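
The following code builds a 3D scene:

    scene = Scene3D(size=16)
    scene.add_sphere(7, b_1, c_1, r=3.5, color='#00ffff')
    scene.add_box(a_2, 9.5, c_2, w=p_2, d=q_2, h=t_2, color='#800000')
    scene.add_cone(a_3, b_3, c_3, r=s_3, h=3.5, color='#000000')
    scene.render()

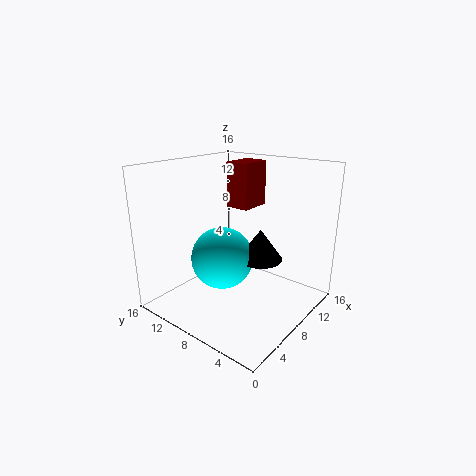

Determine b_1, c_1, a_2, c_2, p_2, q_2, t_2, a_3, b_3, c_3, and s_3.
b_1 = 9.5; c_1 = 5.5; a_2 = 11.5; c_2 = 10; p_2 = 4; q_2 = 3; t_2 = 5.5; a_3 = 9.5; b_3 = 6; c_3 = 5.5; s_3 = 2.5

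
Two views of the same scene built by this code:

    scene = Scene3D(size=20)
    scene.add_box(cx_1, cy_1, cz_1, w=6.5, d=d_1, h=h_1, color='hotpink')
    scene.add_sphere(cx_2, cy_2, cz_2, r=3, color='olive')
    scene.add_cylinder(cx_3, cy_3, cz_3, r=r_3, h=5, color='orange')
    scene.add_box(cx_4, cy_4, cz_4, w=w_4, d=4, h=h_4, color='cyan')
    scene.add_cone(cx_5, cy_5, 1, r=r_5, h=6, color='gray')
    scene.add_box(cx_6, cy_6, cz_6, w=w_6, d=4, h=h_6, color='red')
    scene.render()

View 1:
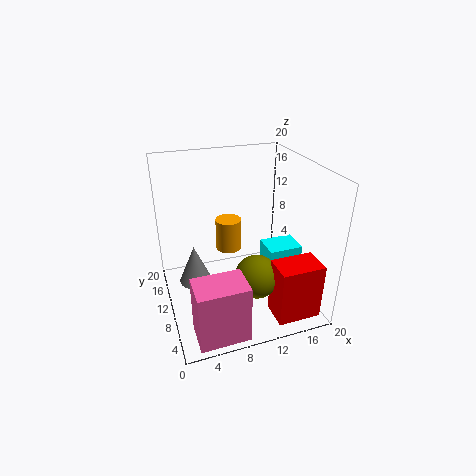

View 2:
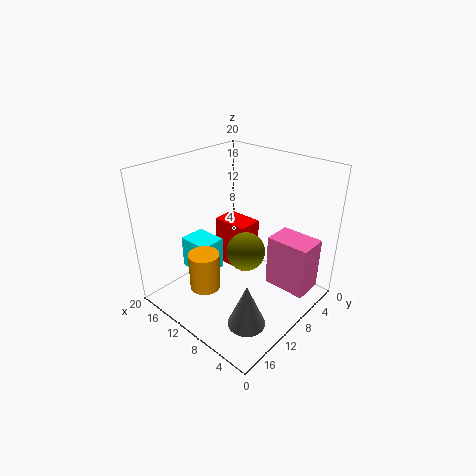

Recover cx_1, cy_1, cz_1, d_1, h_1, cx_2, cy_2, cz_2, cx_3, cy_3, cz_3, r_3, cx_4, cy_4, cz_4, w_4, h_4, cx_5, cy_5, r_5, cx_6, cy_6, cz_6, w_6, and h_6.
cx_1 = 2, cy_1 = 0.5, cz_1 = 0.5, d_1 = 4.5, h_1 = 8, cx_2 = 11.5, cy_2 = 6.5, cz_2 = 5.5, cx_3 = 10.5, cy_3 = 16, cz_3 = 5, r_3 = 2, cx_4 = 14.5, cy_4 = 8.5, cz_4 = 2.5, w_4 = 5, h_4 = 5, cx_5 = 4.5, cy_5 = 14.5, r_5 = 2.5, cx_6 = 13, cy_6 = 1.5, cz_6 = 0.5, w_6 = 6, h_6 = 8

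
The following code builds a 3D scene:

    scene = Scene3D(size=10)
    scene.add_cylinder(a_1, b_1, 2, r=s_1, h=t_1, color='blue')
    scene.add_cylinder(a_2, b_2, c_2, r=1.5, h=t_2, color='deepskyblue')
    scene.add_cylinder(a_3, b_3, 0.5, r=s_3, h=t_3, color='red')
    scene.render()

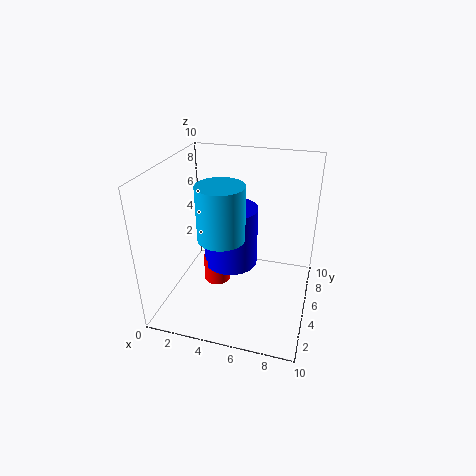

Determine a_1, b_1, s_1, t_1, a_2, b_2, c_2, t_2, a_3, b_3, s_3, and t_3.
a_1 = 4; b_1 = 6.5; s_1 = 2; t_1 = 4.5; a_2 = 4.5; b_2 = 3; c_2 = 6; t_2 = 3.5; a_3 = 3; b_3 = 6; s_3 = 1; t_3 = 2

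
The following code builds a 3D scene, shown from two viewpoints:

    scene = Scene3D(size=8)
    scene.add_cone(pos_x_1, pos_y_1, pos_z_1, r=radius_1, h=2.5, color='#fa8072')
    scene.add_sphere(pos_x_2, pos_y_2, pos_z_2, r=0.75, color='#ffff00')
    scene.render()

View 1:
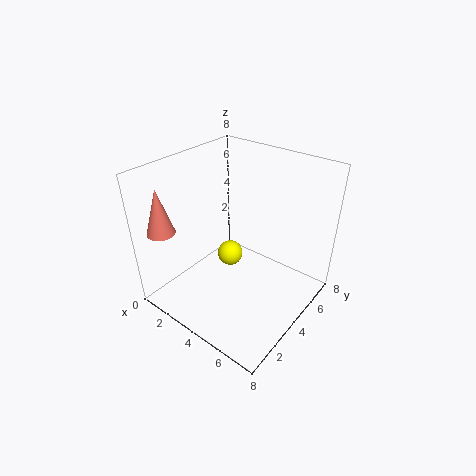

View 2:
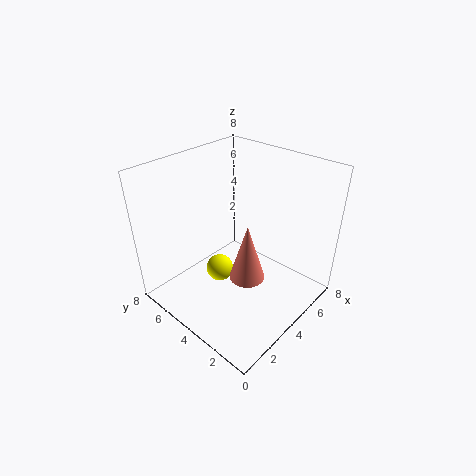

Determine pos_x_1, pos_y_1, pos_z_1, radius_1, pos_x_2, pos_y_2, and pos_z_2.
pos_x_1 = 1.25, pos_y_1 = 1, pos_z_1 = 4.75, radius_1 = 0.75, pos_x_2 = 3, pos_y_2 = 4.5, pos_z_2 = 2.25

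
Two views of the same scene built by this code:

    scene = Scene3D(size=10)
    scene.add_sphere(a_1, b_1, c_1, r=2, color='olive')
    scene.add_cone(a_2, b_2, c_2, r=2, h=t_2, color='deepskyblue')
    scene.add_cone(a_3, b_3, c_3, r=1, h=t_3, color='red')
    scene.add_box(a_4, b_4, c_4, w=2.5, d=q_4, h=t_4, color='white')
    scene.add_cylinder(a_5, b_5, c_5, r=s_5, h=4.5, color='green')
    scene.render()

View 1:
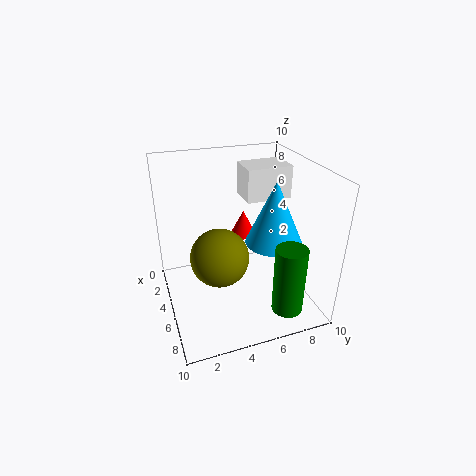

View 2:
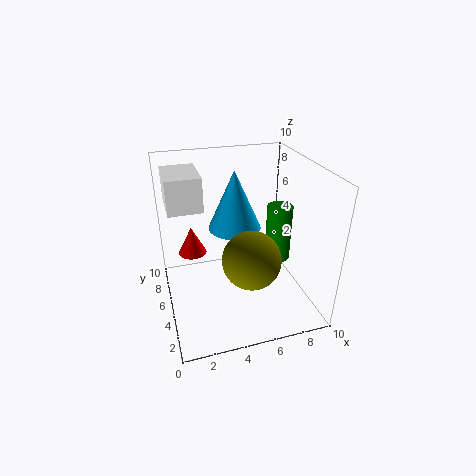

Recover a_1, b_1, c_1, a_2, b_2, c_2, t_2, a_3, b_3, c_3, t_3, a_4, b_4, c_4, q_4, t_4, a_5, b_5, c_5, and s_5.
a_1 = 5.5, b_1 = 3.5, c_1 = 4, a_2 = 5.5, b_2 = 7.5, c_2 = 4.5, t_2 = 4.5, a_3 = 2, b_3 = 6.5, c_3 = 3.5, t_3 = 2, a_4 = 0.5, b_4 = 6.5, c_4 = 6.5, q_4 = 3.5, t_4 = 2.5, a_5 = 9, b_5 = 7, c_5 = 1.5, s_5 = 1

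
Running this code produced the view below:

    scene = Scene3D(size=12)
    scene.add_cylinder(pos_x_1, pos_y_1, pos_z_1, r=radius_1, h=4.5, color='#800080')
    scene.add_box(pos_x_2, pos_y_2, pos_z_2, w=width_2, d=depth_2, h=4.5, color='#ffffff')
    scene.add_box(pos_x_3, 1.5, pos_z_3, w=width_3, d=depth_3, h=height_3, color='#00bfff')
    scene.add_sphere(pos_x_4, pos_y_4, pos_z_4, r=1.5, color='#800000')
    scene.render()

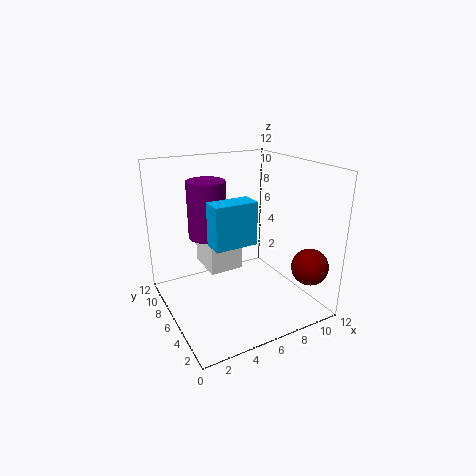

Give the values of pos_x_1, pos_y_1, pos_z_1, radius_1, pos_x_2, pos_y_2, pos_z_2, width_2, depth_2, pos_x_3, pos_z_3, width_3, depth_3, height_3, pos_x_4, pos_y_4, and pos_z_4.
pos_x_1 = 3.5
pos_y_1 = 6.5
pos_z_1 = 6.5
radius_1 = 1.5
pos_x_2 = 4
pos_y_2 = 7
pos_z_2 = 2.5
width_2 = 3
depth_2 = 3.5
pos_x_3 = 2
pos_z_3 = 7.5
width_3 = 3
depth_3 = 1.5
height_3 = 3
pos_x_4 = 10.5
pos_y_4 = 2
pos_z_4 = 4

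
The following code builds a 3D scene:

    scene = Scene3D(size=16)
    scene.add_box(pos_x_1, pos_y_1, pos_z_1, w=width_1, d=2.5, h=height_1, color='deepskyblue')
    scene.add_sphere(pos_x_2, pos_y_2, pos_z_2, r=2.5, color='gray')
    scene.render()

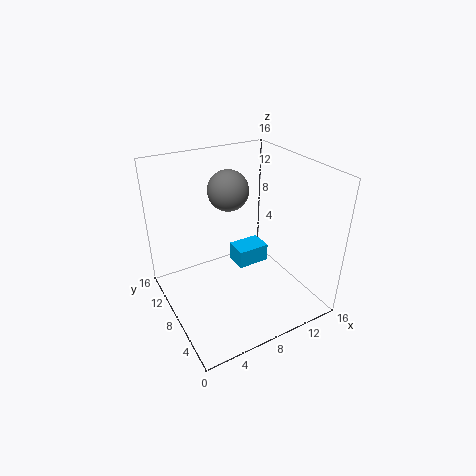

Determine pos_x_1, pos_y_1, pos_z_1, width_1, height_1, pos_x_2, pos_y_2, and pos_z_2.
pos_x_1 = 7.5
pos_y_1 = 6.5
pos_z_1 = 5
width_1 = 3.5
height_1 = 2
pos_x_2 = 9.5
pos_y_2 = 13
pos_z_2 = 11.5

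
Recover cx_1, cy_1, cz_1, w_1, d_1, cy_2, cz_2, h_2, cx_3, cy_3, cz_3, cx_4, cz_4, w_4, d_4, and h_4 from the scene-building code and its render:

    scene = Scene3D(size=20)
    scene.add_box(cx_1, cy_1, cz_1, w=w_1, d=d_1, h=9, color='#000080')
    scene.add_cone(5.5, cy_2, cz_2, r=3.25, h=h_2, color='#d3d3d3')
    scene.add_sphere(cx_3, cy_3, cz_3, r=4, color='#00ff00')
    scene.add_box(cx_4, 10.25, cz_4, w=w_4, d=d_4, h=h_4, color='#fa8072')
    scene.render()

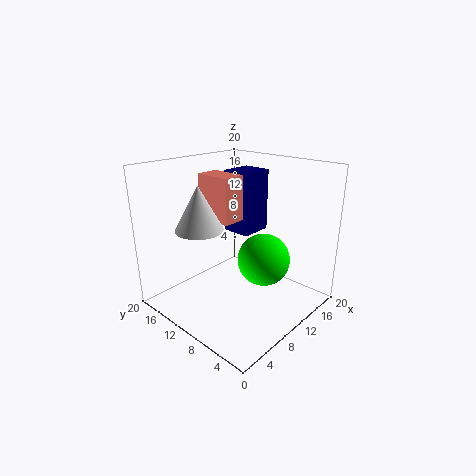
cx_1 = 12
cy_1 = 10.25
cz_1 = 9.5
w_1 = 4.75
d_1 = 4.25
cy_2 = 12.75
cz_2 = 11.75
h_2 = 6
cx_3 = 15
cy_3 = 9.25
cz_3 = 5
cx_4 = 8
cz_4 = 12.25
w_4 = 3.25
d_4 = 5.25
h_4 = 6.25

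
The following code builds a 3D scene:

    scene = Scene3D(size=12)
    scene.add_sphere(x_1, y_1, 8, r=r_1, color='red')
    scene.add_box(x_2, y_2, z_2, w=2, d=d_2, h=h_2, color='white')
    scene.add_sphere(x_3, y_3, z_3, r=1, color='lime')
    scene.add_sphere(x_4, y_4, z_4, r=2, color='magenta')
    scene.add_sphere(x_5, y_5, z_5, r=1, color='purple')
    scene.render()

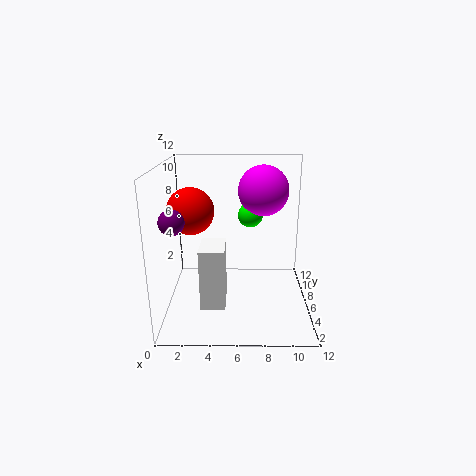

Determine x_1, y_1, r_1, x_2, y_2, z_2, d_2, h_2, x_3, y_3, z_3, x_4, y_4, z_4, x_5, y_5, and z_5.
x_1 = 2
y_1 = 7
r_1 = 2
x_2 = 3
y_2 = 3
z_2 = 1
d_2 = 3
h_2 = 5
x_3 = 7
y_3 = 6
z_3 = 8
x_4 = 8
y_4 = 6
z_4 = 10
x_5 = 1
y_5 = 4
z_5 = 8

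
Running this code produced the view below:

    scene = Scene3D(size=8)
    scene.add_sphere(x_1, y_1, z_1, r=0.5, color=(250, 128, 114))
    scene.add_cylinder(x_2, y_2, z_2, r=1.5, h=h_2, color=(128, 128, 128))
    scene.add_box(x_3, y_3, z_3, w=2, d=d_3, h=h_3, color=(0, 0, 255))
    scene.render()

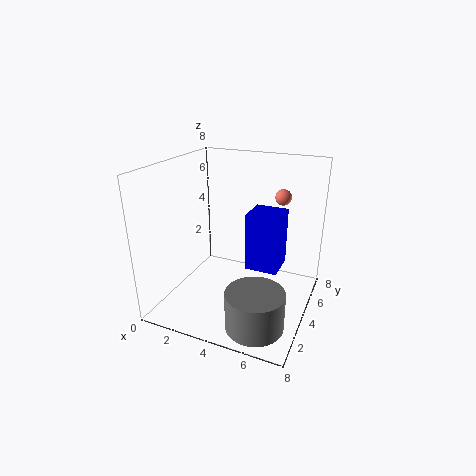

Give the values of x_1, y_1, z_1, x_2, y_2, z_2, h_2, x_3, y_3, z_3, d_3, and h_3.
x_1 = 5.5
y_1 = 7.5
z_1 = 5.5
x_2 = 6
y_2 = 1.5
z_2 = 0.5
h_2 = 2
x_3 = 4
y_3 = 5
z_3 = 1.5
d_3 = 2
h_3 = 3.5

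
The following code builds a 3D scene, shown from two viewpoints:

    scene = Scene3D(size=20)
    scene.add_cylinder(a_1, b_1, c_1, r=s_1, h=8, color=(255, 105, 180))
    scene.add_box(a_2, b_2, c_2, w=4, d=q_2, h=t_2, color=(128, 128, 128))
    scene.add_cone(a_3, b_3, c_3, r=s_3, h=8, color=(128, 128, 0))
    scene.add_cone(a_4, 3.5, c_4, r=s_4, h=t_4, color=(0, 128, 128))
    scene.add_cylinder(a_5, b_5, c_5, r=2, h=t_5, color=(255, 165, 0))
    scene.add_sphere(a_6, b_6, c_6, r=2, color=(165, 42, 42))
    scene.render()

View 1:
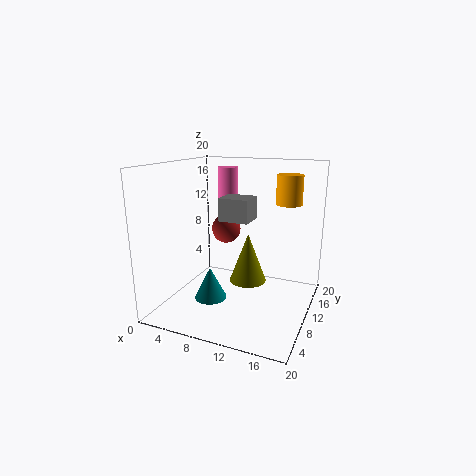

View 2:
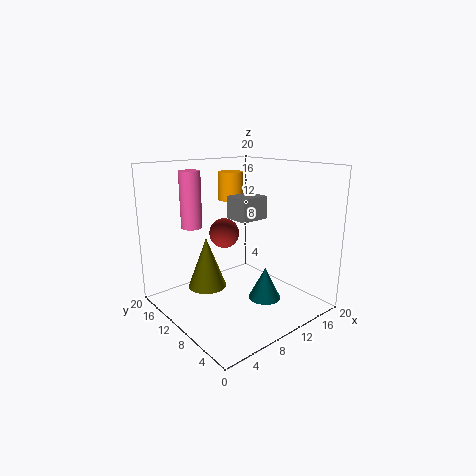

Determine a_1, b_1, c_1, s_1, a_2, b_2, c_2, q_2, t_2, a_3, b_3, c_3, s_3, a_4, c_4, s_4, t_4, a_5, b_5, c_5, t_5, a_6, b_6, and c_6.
a_1 = 6, b_1 = 15.5, c_1 = 11, s_1 = 1.5, a_2 = 8.5, b_2 = 7, c_2 = 13, q_2 = 3.5, t_2 = 3, a_3 = 9, b_3 = 16.5, c_3 = 0.5, s_3 = 3, a_4 = 9, c_4 = 4, s_4 = 2, t_4 = 4, a_5 = 15, b_5 = 18, c_5 = 13.5, t_5 = 4.5, a_6 = 8, b_6 = 10.5, c_6 = 11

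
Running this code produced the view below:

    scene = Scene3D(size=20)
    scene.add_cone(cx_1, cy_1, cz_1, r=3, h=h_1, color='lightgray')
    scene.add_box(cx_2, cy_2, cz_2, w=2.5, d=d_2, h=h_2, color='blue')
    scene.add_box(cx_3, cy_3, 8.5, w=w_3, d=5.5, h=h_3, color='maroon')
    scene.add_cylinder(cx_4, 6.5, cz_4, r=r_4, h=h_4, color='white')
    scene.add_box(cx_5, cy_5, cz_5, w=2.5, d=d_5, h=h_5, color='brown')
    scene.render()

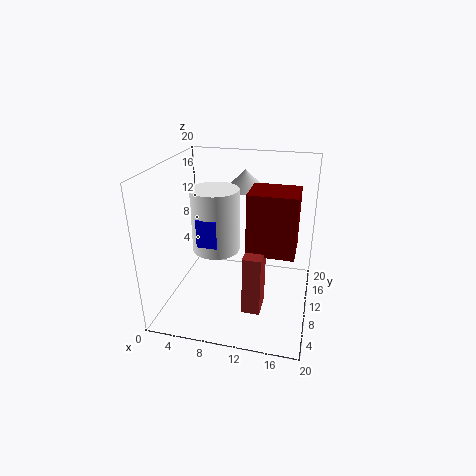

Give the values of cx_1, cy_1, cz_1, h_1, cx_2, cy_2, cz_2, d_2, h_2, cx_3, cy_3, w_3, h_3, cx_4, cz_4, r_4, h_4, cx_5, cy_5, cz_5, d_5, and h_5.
cx_1 = 9.5
cy_1 = 16.5
cz_1 = 15
h_1 = 3
cx_2 = 6.5
cy_2 = 3.5
cz_2 = 11.5
d_2 = 4
h_2 = 3.5
cx_3 = 11.5
cy_3 = 8
w_3 = 6.5
h_3 = 8.5
cx_4 = 8
cz_4 = 10
r_4 = 3
h_4 = 8
cx_5 = 11.5
cy_5 = 6
cz_5 = 0.5
d_5 = 4
h_5 = 8.5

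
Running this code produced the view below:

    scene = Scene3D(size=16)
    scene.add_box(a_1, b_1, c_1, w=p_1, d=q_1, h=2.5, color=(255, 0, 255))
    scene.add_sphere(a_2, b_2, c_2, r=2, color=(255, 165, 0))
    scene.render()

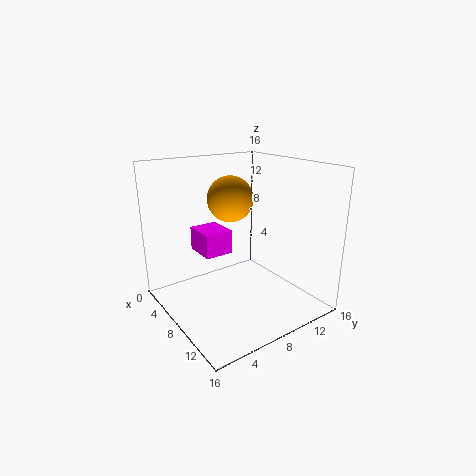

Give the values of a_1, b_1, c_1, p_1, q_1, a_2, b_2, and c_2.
a_1 = 5.5
b_1 = 3.5
c_1 = 7
p_1 = 3.5
q_1 = 3
a_2 = 12.5
b_2 = 4
c_2 = 14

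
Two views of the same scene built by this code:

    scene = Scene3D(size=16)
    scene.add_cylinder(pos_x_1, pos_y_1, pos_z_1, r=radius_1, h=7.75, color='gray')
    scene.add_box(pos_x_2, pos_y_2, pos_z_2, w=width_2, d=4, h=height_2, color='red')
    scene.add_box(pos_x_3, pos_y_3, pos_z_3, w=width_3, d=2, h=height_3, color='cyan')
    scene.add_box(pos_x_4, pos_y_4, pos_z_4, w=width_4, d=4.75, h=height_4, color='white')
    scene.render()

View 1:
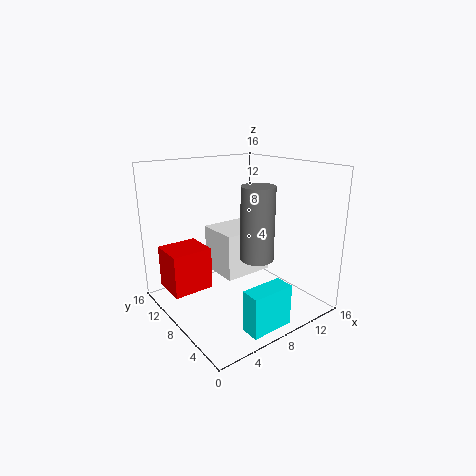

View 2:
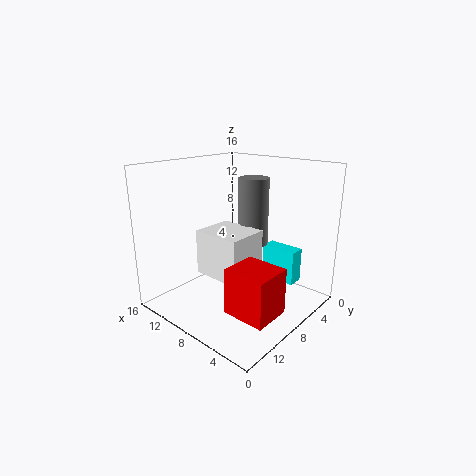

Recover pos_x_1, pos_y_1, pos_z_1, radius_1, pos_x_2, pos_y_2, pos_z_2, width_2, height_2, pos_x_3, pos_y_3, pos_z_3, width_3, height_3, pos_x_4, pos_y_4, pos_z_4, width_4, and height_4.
pos_x_1 = 8.25; pos_y_1 = 5; pos_z_1 = 6.5; radius_1 = 1.75; pos_x_2 = 0.75; pos_y_2 = 9.25; pos_z_2 = 2.25; width_2 = 4.5; height_2 = 4.75; pos_x_3 = 4.25; pos_y_3 = 0.25; pos_z_3 = 1; width_3 = 4.5; height_3 = 4.25; pos_x_4 = 5.75; pos_y_4 = 6.5; pos_z_4 = 4; width_4 = 5.5; height_4 = 5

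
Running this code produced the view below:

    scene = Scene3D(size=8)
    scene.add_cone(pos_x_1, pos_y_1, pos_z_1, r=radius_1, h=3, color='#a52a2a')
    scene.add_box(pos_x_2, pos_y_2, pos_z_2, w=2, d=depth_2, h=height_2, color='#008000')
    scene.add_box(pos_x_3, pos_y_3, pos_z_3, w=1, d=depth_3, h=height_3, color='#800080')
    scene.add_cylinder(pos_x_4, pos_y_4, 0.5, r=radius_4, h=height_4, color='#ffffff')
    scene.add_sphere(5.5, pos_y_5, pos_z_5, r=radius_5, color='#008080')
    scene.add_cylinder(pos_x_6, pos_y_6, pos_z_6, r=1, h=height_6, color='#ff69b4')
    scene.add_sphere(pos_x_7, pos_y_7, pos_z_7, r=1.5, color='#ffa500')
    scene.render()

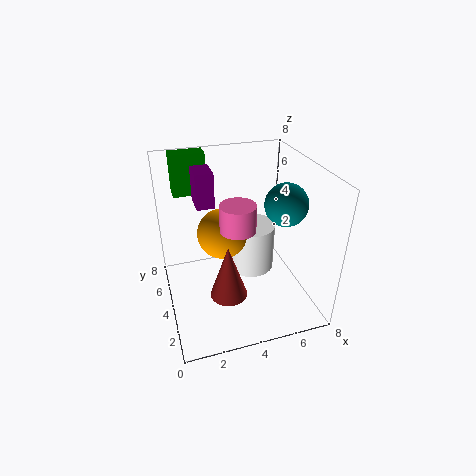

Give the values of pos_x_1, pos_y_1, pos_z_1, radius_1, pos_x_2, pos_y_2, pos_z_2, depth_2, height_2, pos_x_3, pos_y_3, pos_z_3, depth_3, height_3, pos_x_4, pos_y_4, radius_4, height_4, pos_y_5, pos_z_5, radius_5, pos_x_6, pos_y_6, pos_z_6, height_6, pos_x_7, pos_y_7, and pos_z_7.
pos_x_1 = 3
pos_y_1 = 2.5
pos_z_1 = 1.5
radius_1 = 1
pos_x_2 = 1
pos_y_2 = 7
pos_z_2 = 5.5
depth_2 = 1
height_2 = 2.5
pos_x_3 = 2
pos_y_3 = 5
pos_z_3 = 5.5
depth_3 = 1.5
height_3 = 2
pos_x_4 = 5.5
pos_y_4 = 6
radius_4 = 1.5
height_4 = 3
pos_y_5 = 1.5
pos_z_5 = 7
radius_5 = 1
pos_x_6 = 4
pos_y_6 = 4
pos_z_6 = 4.5
height_6 = 1.5
pos_x_7 = 3.5
pos_y_7 = 5.5
pos_z_7 = 3.5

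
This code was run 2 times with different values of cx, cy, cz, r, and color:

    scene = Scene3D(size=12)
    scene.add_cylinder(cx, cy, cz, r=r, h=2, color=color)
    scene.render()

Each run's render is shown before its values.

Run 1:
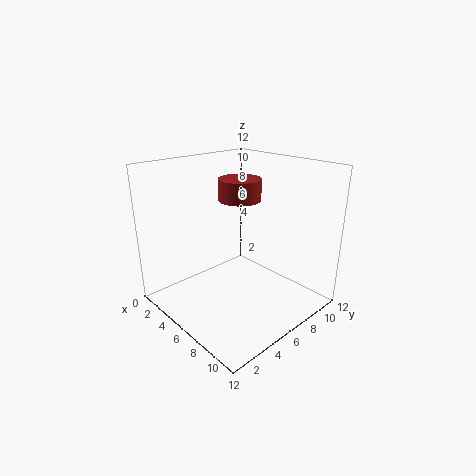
cx = 3, cy = 9, cz = 8, r = 2, color = 'brown'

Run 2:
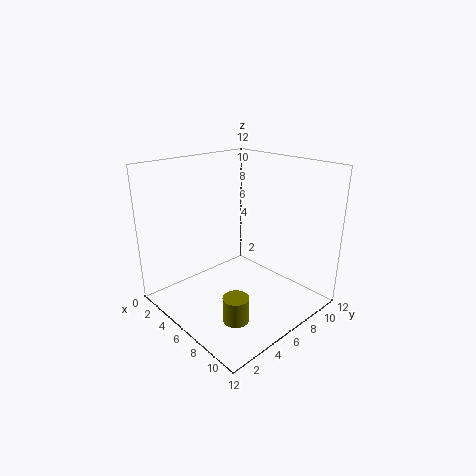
cx = 9, cy = 3, cz = 1, r = 1, color = 'olive'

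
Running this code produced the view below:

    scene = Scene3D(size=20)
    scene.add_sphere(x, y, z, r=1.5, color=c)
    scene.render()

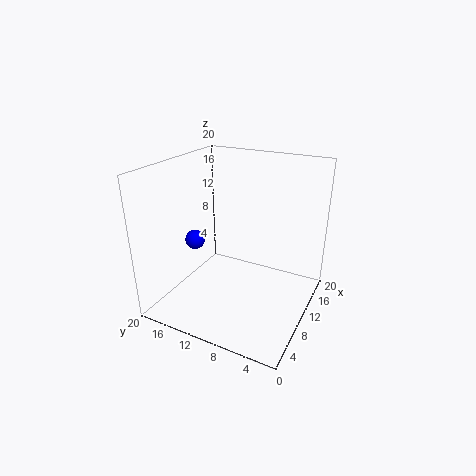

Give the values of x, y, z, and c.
x = 11, y = 18, z = 7.5, c = 'blue'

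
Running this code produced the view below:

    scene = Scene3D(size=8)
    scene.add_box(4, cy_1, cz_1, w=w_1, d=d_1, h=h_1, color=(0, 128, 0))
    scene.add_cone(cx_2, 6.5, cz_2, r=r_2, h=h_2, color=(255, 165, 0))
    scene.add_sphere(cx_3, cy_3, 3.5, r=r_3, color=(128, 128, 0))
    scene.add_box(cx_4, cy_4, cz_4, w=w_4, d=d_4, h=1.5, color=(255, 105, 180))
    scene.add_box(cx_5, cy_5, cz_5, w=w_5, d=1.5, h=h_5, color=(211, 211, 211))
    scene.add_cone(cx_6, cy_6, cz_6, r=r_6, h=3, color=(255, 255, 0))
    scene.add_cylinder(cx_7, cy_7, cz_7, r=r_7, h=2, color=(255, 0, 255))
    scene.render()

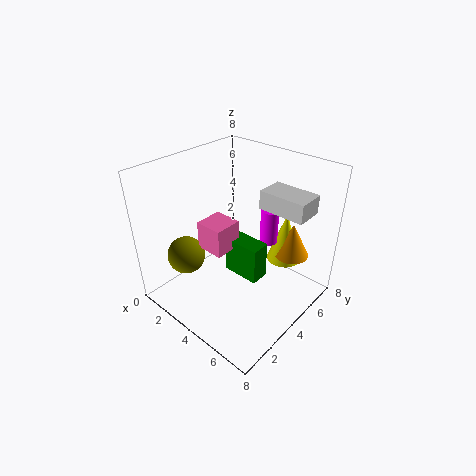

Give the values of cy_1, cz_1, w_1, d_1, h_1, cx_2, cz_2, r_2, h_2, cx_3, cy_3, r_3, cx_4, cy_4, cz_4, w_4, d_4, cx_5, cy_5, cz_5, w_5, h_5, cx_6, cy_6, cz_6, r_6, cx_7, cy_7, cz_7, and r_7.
cy_1 = 3; cz_1 = 2.5; w_1 = 2; d_1 = 1; h_1 = 2; cx_2 = 6; cz_2 = 2.5; r_2 = 1; h_2 = 2; cx_3 = 2.5; cy_3 = 1.5; r_3 = 1; cx_4 = 3; cy_4 = 2; cz_4 = 4; w_4 = 1.5; d_4 = 1.5; cx_5 = 5; cy_5 = 4.5; cz_5 = 6; w_5 = 2.5; h_5 = 1; cx_6 = 5.5; cy_6 = 6.5; cz_6 = 2; r_6 = 1; cx_7 = 5; cy_7 = 5.5; cz_7 = 3.5; r_7 = 0.5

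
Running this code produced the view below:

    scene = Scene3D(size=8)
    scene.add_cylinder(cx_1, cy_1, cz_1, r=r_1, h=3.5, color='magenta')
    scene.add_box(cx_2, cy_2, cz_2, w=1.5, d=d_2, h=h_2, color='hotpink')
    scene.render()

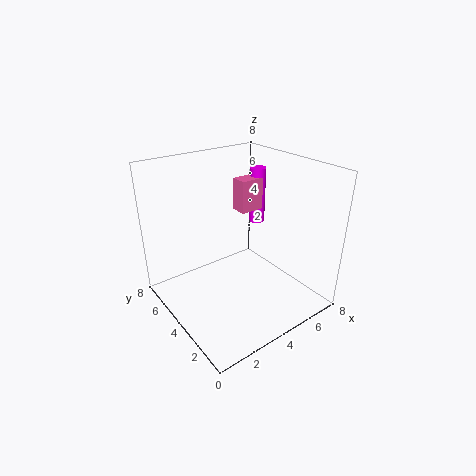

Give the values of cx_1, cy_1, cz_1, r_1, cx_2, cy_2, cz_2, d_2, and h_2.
cx_1 = 7; cy_1 = 6; cz_1 = 3.5; r_1 = 0.5; cx_2 = 5.5; cy_2 = 5.5; cz_2 = 4.5; d_2 = 1; h_2 = 2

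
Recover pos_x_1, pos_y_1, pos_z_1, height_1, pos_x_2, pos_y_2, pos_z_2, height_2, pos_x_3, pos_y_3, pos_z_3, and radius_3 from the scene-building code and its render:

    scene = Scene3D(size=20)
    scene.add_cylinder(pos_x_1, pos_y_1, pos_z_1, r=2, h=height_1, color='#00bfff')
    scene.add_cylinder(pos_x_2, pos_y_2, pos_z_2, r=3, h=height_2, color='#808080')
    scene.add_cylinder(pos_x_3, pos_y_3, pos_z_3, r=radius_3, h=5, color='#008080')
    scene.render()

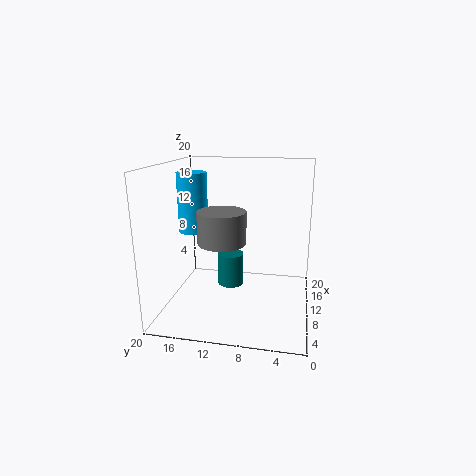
pos_x_1 = 9
pos_y_1 = 16
pos_z_1 = 11
height_1 = 8
pos_x_2 = 5
pos_y_2 = 11
pos_z_2 = 11
height_2 = 4
pos_x_3 = 14
pos_y_3 = 12
pos_z_3 = 1
radius_3 = 2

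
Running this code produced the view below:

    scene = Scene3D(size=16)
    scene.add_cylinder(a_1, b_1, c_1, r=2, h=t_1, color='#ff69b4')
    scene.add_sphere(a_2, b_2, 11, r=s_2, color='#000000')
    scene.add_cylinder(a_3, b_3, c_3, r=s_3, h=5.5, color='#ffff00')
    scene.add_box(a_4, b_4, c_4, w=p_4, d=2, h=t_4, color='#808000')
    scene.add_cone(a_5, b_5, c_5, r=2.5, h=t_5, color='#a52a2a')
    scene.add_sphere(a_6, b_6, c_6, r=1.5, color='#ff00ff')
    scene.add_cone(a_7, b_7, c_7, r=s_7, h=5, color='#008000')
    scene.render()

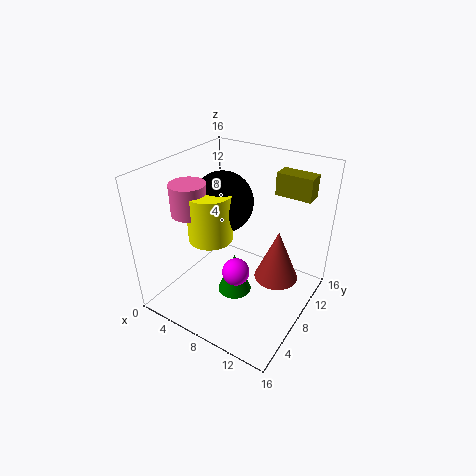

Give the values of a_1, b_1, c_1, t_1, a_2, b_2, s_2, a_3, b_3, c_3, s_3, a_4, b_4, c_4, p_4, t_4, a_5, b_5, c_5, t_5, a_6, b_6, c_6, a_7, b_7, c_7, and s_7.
a_1 = 3; b_1 = 6; c_1 = 10.5; t_1 = 3.5; a_2 = 5; b_2 = 9.5; s_2 = 3.5; a_3 = 5; b_3 = 7; c_3 = 7.5; s_3 = 2.5; a_4 = 10.5; b_4 = 11.5; c_4 = 12.5; p_4 = 4; t_4 = 2.5; a_5 = 12; b_5 = 10; c_5 = 3; t_5 = 6; a_6 = 9; b_6 = 6; c_6 = 5; a_7 = 7.5; b_7 = 8; c_7 = 0.5; s_7 = 2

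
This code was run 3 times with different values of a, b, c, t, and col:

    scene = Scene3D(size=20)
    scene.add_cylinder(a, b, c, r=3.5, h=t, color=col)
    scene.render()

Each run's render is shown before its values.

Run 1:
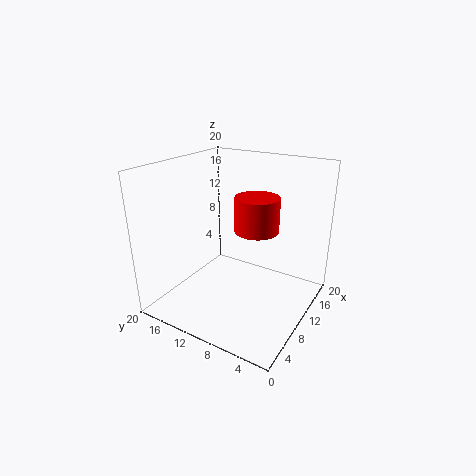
a = 16.5, b = 10.5, c = 8.5, t = 5.5, col = 'red'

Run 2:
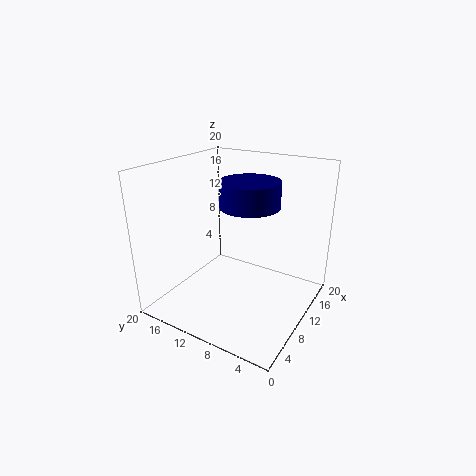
a = 6, b = 6, c = 16.5, t = 3, col = 'navy'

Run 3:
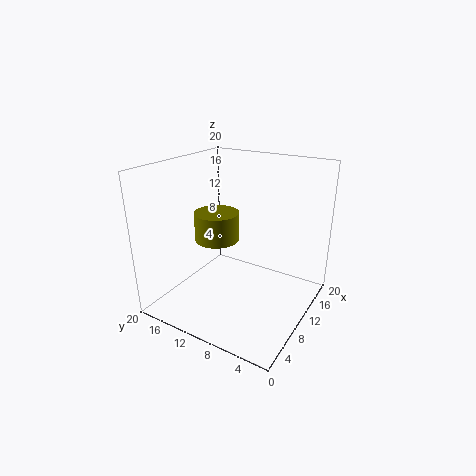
a = 13.5, b = 16, c = 7, t = 4.5, col = 'olive'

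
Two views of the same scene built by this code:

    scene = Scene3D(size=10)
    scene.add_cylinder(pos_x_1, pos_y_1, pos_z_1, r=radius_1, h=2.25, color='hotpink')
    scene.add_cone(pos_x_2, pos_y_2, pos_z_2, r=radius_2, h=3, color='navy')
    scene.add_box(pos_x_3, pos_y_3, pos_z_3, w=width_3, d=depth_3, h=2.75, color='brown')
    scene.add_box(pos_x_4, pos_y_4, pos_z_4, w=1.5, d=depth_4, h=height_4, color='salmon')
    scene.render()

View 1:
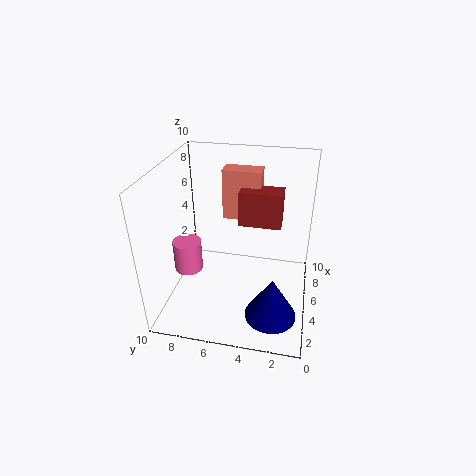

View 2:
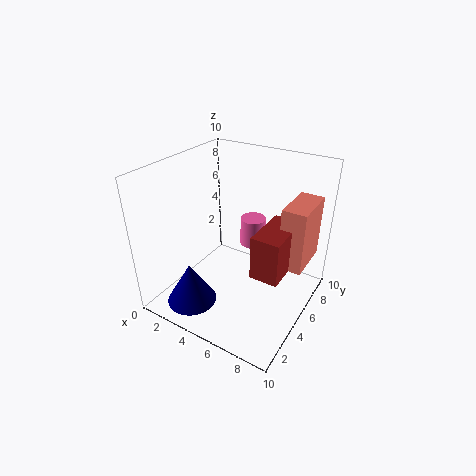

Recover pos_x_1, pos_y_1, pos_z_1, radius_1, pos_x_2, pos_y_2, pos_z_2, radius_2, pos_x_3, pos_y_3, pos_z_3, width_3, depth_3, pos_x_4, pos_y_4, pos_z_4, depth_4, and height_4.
pos_x_1 = 4.25; pos_y_1 = 8.5; pos_z_1 = 2.5; radius_1 = 1; pos_x_2 = 2.75; pos_y_2 = 2.25; pos_z_2 = 0.5; radius_2 = 1.75; pos_x_3 = 7.5; pos_y_3 = 2.25; pos_z_3 = 4.5; width_3 = 1.75; depth_3 = 3.25; pos_x_4 = 8.5; pos_y_4 = 4; pos_z_4 = 4.5; depth_4 = 3; height_4 = 4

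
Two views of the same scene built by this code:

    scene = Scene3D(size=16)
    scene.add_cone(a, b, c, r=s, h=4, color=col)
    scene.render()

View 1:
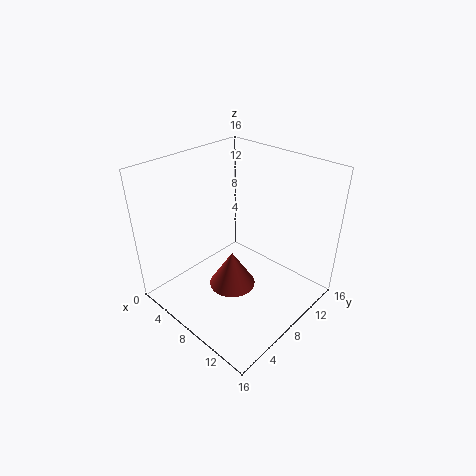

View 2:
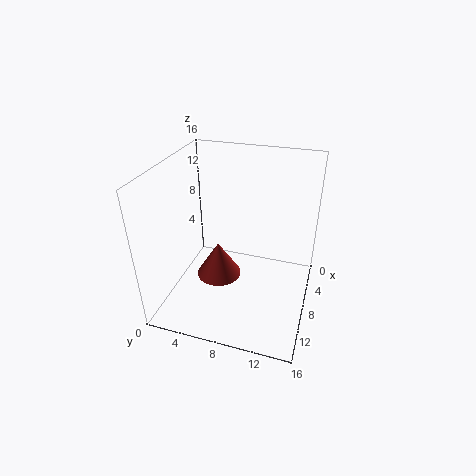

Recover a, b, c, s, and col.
a = 9
b = 6
c = 3.5
s = 2.5
col = 'brown'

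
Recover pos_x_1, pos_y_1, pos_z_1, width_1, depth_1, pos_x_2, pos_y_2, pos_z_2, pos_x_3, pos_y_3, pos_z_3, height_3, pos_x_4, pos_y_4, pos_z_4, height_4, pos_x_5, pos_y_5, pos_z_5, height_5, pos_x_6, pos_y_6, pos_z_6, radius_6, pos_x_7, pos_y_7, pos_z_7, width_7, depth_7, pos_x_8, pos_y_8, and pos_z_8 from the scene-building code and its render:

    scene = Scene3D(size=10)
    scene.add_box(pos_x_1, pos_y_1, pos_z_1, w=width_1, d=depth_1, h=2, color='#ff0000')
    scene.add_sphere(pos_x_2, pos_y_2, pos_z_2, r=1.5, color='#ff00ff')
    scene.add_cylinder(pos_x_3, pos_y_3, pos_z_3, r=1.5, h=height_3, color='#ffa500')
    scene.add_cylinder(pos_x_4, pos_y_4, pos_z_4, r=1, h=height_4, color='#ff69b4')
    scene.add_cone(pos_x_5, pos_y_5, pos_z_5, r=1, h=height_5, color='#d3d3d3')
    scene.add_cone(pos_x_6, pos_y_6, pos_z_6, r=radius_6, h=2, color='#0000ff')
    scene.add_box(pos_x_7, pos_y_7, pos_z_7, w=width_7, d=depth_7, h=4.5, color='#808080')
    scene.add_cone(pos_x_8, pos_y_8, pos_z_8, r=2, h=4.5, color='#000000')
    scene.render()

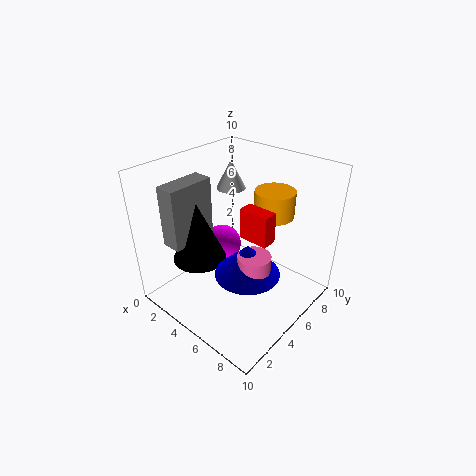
pos_x_1 = 6
pos_y_1 = 4
pos_z_1 = 6
width_1 = 2
depth_1 = 1
pos_x_2 = 2
pos_y_2 = 6.5
pos_z_2 = 2.5
pos_x_3 = 5.5
pos_y_3 = 8.5
pos_z_3 = 5.5
height_3 = 2
pos_x_4 = 8
pos_y_4 = 3
pos_z_4 = 4
height_4 = 2
pos_x_5 = 3.5
pos_y_5 = 6
pos_z_5 = 8
height_5 = 2
pos_x_6 = 7.5
pos_y_6 = 3
pos_z_6 = 4.5
radius_6 = 2
pos_x_7 = 0.5
pos_y_7 = 2
pos_z_7 = 4
width_7 = 1.5
depth_7 = 3.5
pos_x_8 = 2
pos_y_8 = 4
pos_z_8 = 2.5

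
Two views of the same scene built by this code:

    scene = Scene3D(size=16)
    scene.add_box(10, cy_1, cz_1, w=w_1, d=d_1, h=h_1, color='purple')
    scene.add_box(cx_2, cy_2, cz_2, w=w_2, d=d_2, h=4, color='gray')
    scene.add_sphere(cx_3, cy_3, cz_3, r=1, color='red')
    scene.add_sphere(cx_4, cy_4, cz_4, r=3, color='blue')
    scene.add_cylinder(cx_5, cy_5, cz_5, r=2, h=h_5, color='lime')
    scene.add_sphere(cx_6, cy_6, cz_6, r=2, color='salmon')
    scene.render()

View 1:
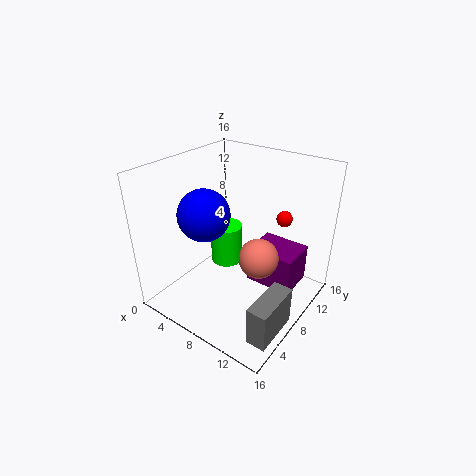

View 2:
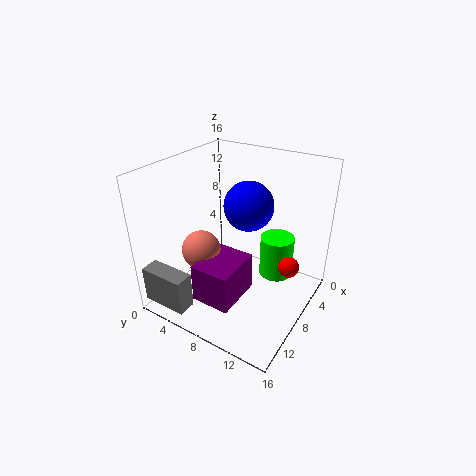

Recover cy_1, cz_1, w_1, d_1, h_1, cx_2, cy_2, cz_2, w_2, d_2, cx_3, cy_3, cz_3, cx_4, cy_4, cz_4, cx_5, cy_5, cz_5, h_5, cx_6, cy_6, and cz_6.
cy_1 = 7; cz_1 = 4; w_1 = 5; d_1 = 4; h_1 = 4; cx_2 = 14; cy_2 = 1; cz_2 = 2; w_2 = 2; d_2 = 5; cx_3 = 10; cy_3 = 15; cz_3 = 8; cx_4 = 4; cy_4 = 7; cz_4 = 10; cx_5 = 4; cy_5 = 11; cz_5 = 2; h_5 = 5; cx_6 = 12; cy_6 = 6; cz_6 = 8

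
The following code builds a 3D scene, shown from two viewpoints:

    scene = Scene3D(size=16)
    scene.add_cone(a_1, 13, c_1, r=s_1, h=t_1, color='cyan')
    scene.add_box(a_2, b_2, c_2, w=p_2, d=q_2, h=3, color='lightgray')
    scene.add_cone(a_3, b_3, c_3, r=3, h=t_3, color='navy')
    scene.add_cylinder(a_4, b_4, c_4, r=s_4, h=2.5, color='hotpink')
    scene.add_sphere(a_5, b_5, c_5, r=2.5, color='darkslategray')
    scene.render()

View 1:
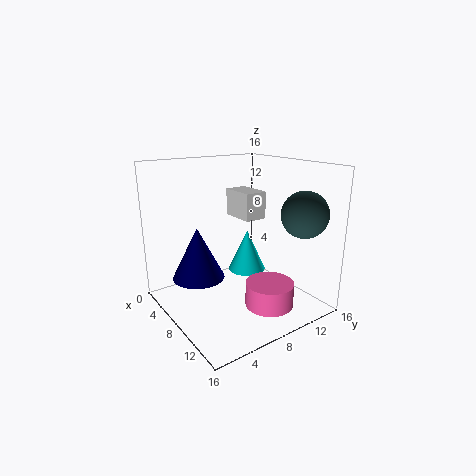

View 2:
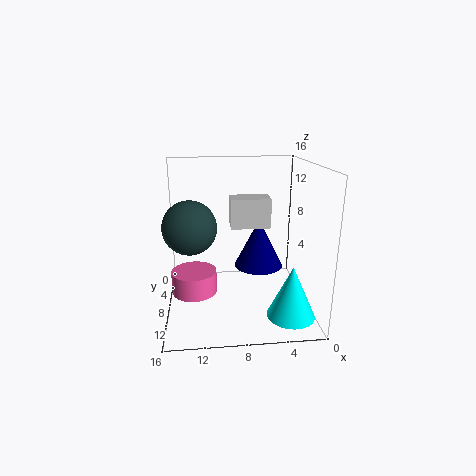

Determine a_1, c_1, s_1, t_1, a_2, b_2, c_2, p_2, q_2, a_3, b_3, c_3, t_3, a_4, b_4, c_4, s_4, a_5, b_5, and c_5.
a_1 = 3
c_1 = 1
s_1 = 2.5
t_1 = 5.5
a_2 = 5
b_2 = 8.5
c_2 = 10
p_2 = 4
q_2 = 2.5
a_3 = 5
b_3 = 4.5
c_3 = 3
t_3 = 6
a_4 = 13
b_4 = 8.5
c_4 = 2
s_4 = 2.5
a_5 = 13
b_5 = 13
c_5 = 11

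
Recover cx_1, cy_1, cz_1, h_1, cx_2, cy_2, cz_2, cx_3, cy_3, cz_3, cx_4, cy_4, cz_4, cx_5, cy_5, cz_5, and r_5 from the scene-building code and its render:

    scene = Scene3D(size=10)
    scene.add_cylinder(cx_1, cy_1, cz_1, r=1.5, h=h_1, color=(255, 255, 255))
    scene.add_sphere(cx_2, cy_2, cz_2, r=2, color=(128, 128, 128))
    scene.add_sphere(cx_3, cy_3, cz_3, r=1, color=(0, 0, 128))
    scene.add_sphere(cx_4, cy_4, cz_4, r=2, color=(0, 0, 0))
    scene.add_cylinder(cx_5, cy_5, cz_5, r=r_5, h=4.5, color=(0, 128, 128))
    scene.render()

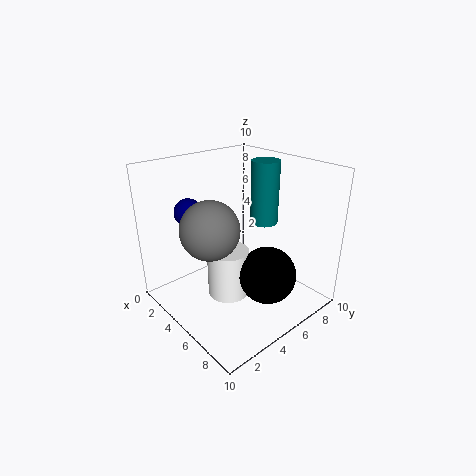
cx_1 = 4.5; cy_1 = 4.5; cz_1 = 0.5; h_1 = 3.5; cx_2 = 4.5; cy_2 = 3; cz_2 = 6; cx_3 = 2; cy_3 = 3; cz_3 = 6.5; cx_4 = 7; cy_4 = 6; cz_4 = 2.5; cx_5 = 5; cy_5 = 7.5; cz_5 = 5.5; r_5 = 1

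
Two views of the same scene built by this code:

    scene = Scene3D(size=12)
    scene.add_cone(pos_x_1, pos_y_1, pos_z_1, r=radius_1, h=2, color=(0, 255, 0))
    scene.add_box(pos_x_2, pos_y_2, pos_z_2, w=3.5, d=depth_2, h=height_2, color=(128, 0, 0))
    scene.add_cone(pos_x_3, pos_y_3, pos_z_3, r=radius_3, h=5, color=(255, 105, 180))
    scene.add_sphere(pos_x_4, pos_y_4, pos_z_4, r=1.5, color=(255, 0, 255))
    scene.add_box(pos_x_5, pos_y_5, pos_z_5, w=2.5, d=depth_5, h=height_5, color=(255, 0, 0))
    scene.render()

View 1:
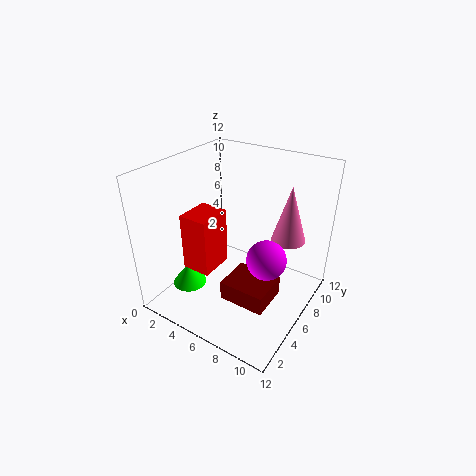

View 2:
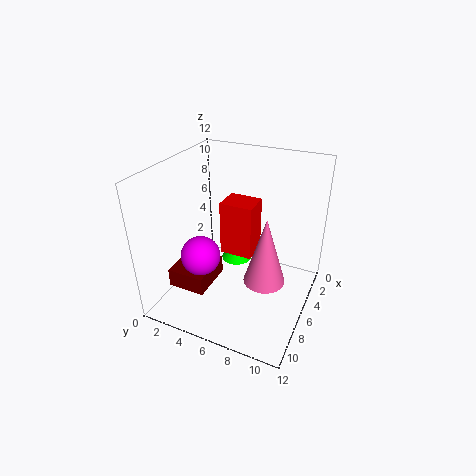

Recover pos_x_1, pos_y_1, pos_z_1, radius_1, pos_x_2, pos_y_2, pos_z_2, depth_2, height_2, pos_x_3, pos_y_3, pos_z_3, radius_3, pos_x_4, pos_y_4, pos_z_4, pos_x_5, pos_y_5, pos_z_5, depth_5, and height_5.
pos_x_1 = 2; pos_y_1 = 4; pos_z_1 = 1; radius_1 = 1.5; pos_x_2 = 7; pos_y_2 = 2; pos_z_2 = 3; depth_2 = 3; height_2 = 1.5; pos_x_3 = 9; pos_y_3 = 9.5; pos_z_3 = 5; radius_3 = 1.5; pos_x_4 = 9.5; pos_y_4 = 4.5; pos_z_4 = 6; pos_x_5 = 2; pos_y_5 = 3.5; pos_z_5 = 3; depth_5 = 3; height_5 = 5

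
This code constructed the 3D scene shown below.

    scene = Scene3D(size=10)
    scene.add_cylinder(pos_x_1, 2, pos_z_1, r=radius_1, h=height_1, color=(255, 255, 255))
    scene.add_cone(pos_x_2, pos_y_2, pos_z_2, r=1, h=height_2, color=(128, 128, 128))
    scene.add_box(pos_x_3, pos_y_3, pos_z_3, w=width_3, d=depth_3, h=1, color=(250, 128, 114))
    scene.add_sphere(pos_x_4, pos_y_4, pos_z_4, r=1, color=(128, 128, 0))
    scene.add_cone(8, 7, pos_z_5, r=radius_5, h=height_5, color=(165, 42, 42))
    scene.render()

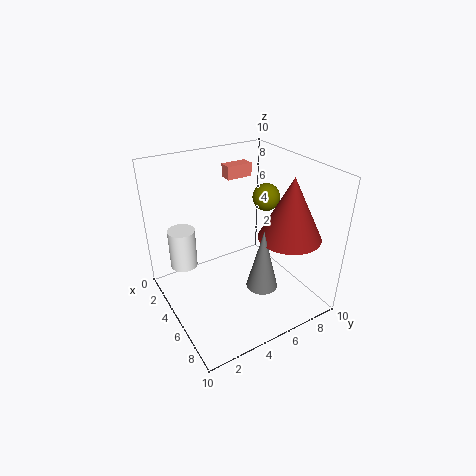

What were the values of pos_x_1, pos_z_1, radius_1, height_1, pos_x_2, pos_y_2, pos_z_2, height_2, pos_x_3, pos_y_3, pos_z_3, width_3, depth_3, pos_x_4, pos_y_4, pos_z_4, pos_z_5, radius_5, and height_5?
pos_x_1 = 2; pos_z_1 = 2; radius_1 = 1; height_1 = 3; pos_x_2 = 8; pos_y_2 = 5; pos_z_2 = 3; height_2 = 4; pos_x_3 = 1; pos_y_3 = 6; pos_z_3 = 8; width_3 = 1; depth_3 = 2; pos_x_4 = 4; pos_y_4 = 8; pos_z_4 = 7; pos_z_5 = 6; radius_5 = 2; height_5 = 4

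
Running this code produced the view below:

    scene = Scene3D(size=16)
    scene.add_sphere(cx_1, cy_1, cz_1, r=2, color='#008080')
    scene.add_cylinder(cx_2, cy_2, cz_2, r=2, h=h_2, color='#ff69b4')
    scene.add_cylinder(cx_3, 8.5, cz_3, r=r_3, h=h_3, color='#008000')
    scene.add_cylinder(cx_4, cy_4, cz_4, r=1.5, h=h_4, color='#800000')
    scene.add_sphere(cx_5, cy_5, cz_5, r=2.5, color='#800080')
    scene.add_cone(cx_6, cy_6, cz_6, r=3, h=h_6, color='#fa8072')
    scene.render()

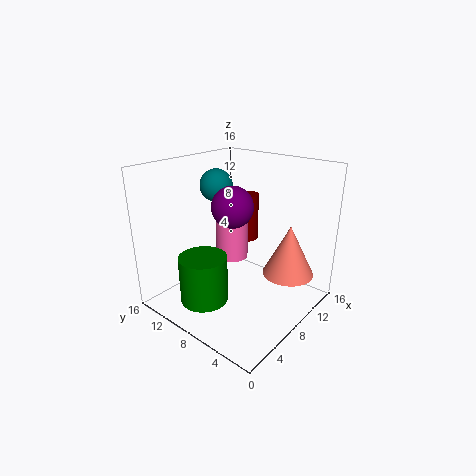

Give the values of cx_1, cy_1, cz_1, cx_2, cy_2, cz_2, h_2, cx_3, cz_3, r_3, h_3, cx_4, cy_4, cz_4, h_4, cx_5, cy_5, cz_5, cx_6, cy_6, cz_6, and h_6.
cx_1 = 10.5, cy_1 = 13.5, cz_1 = 12.5, cx_2 = 11, cy_2 = 11.5, cz_2 = 3.5, h_2 = 5.5, cx_3 = 3, cz_3 = 2.5, r_3 = 2.5, h_3 = 5, cx_4 = 14, cy_4 = 11.5, cz_4 = 5, h_4 = 6, cx_5 = 10, cy_5 = 10.5, cz_5 = 10.5, cx_6 = 12.5, cy_6 = 4, cz_6 = 3, h_6 = 6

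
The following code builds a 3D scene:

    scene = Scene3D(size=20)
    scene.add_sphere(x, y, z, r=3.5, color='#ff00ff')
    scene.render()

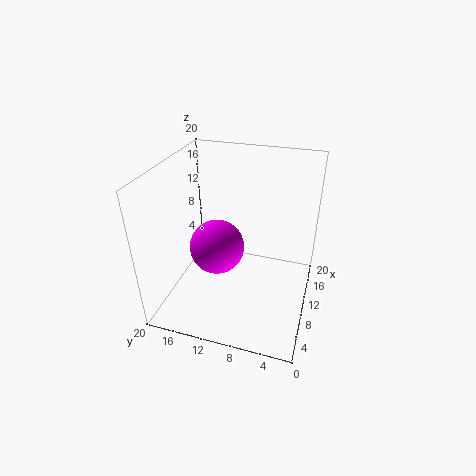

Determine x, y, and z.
x = 6.5; y = 11.75; z = 10.5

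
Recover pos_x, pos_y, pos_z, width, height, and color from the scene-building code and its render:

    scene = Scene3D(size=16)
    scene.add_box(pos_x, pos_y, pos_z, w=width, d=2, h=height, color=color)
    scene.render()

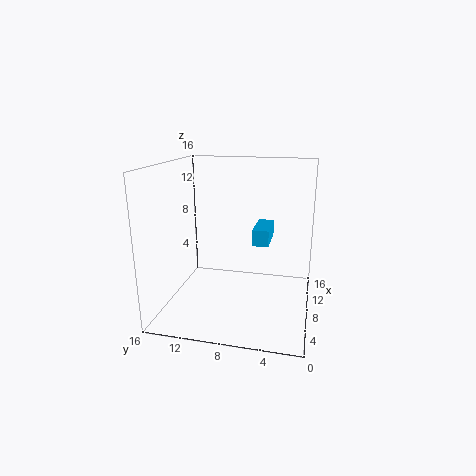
pos_x = 11, pos_y = 5, pos_z = 6, width = 5, height = 2, color = 'deepskyblue'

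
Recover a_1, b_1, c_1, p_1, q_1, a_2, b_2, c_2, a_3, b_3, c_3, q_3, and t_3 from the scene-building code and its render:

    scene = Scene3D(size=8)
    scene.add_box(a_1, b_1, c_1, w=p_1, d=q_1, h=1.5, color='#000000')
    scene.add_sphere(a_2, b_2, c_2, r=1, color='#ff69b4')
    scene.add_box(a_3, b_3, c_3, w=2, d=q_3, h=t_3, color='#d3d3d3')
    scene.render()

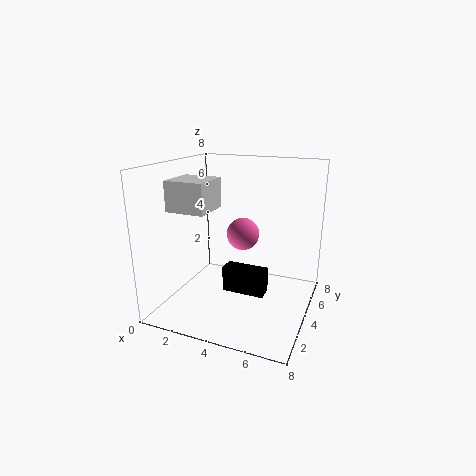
a_1 = 3, b_1 = 4, c_1 = 0.5, p_1 = 2.5, q_1 = 1, a_2 = 3.5, b_2 = 6, c_2 = 3.5, a_3 = 1.5, b_3 = 1, c_3 = 6, q_3 = 2, t_3 = 1.5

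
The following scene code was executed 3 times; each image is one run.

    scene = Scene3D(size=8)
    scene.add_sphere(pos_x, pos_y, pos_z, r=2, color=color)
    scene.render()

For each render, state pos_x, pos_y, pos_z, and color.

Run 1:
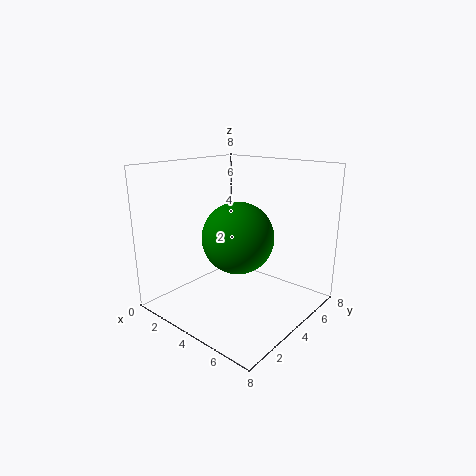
pos_x = 4, pos_y = 4, pos_z = 4, color = 'green'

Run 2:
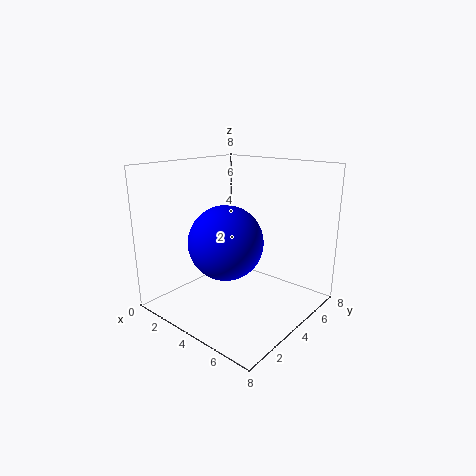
pos_x = 4, pos_y = 3, pos_z = 4, color = 'blue'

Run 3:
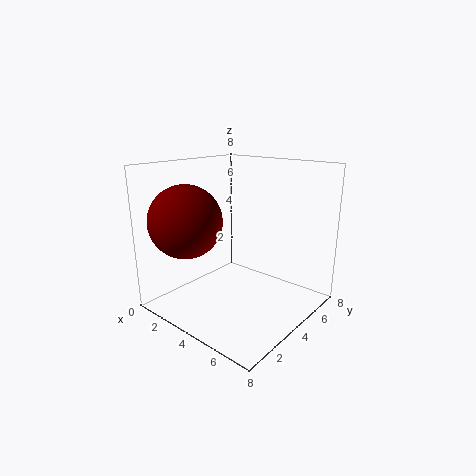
pos_x = 2, pos_y = 2, pos_z = 5, color = 'maroon'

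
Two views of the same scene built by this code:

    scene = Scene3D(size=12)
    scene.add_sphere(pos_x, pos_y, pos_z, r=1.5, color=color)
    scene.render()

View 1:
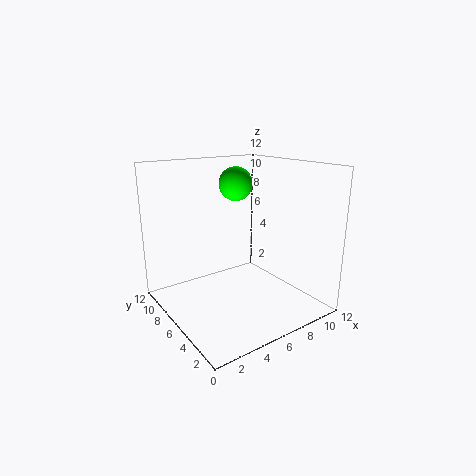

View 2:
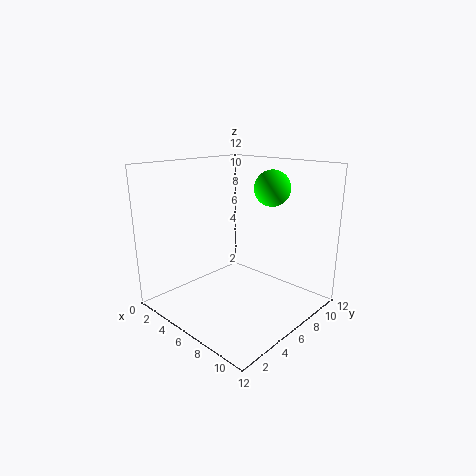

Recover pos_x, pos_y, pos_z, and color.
pos_x = 7.5
pos_y = 8.5
pos_z = 10
color = 'lime'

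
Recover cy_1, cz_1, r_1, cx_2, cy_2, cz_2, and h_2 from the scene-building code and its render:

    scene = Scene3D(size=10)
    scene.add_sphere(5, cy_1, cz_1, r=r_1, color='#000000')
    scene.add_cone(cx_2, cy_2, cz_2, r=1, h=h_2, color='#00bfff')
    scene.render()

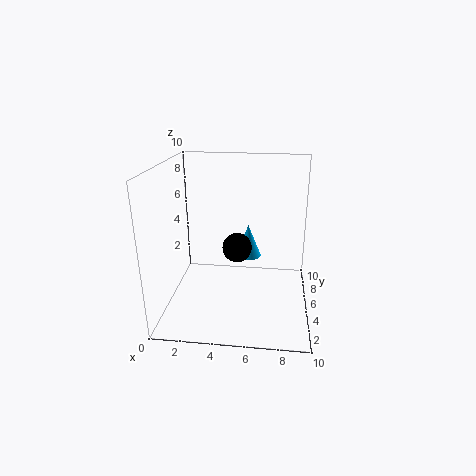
cy_1 = 4.5, cz_1 = 4.5, r_1 = 1, cx_2 = 5.5, cy_2 = 7.5, cz_2 = 2.5, h_2 = 2.5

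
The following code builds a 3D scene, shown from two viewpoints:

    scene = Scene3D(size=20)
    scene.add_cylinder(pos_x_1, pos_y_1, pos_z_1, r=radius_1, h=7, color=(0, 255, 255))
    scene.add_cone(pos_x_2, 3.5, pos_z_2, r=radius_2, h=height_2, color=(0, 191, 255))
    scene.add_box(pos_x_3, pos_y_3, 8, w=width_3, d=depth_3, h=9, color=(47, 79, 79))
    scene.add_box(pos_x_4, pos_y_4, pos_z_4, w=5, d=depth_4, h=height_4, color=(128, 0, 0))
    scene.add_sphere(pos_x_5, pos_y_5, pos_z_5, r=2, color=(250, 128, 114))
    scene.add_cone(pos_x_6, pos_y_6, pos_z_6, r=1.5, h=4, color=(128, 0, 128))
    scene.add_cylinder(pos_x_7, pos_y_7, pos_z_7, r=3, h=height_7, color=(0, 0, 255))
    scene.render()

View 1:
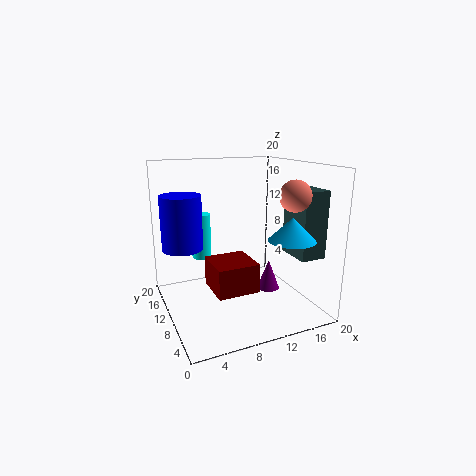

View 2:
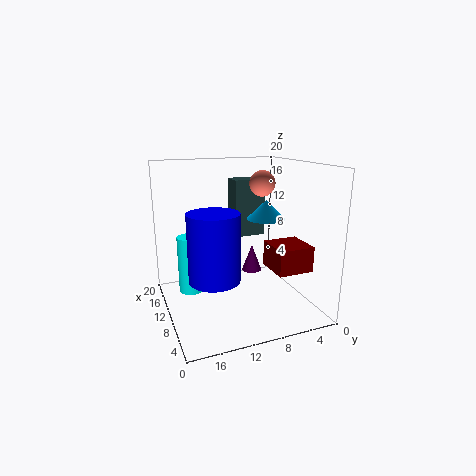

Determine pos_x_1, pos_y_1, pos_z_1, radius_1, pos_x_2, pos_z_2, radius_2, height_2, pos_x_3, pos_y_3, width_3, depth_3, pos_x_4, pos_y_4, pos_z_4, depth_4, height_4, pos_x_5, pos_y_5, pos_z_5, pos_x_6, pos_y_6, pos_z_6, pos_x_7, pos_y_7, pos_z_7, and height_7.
pos_x_1 = 7; pos_y_1 = 17.5; pos_z_1 = 5; radius_1 = 1.5; pos_x_2 = 14.5; pos_z_2 = 11; radius_2 = 3; height_2 = 3; pos_x_3 = 16; pos_y_3 = 3; width_3 = 3.5; depth_3 = 5; pos_x_4 = 4; pos_y_4 = 1.5; pos_z_4 = 6; depth_4 = 5; height_4 = 3.5; pos_x_5 = 15; pos_y_5 = 4; pos_z_5 = 16.5; pos_x_6 = 13; pos_y_6 = 6.5; pos_z_6 = 3.5; pos_x_7 = 3.5; pos_y_7 = 15.5; pos_z_7 = 7.5; height_7 = 8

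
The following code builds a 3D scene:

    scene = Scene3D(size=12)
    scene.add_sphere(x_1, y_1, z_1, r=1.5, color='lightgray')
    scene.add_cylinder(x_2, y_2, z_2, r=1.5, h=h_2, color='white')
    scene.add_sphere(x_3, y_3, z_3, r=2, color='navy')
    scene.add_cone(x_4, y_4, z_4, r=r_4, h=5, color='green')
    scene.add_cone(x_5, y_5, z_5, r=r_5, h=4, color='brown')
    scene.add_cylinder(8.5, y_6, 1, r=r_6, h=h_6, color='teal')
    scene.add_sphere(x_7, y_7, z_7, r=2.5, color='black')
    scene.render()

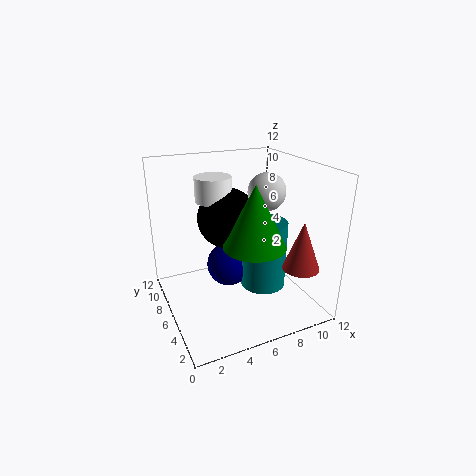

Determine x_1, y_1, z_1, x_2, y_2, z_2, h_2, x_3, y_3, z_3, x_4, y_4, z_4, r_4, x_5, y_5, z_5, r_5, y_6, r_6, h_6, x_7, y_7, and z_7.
x_1 = 8, y_1 = 5, z_1 = 10, x_2 = 4.5, y_2 = 7.5, z_2 = 9, h_2 = 2, x_3 = 6, y_3 = 8, z_3 = 2.5, x_4 = 6.5, y_4 = 4, z_4 = 6, r_4 = 2.5, x_5 = 10, y_5 = 2.5, z_5 = 4, r_5 = 1.5, y_6 = 6, r_6 = 2, h_6 = 6, x_7 = 5.5, y_7 = 7, z_7 = 7.5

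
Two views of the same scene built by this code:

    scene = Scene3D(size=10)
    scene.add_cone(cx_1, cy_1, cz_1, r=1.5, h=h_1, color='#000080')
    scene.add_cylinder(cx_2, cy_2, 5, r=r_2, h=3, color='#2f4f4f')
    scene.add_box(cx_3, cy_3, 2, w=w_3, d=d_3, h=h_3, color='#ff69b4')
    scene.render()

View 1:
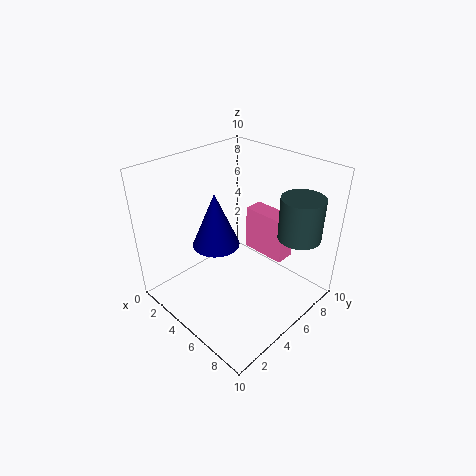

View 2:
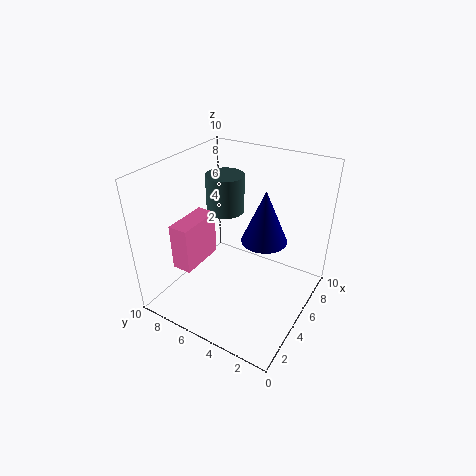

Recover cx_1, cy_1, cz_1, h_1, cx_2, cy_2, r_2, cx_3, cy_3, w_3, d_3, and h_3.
cx_1 = 5, cy_1 = 3, cz_1 = 5.5, h_1 = 3.5, cx_2 = 8, cy_2 = 8, r_2 = 1.5, cx_3 = 3, cy_3 = 8, w_3 = 3.5, d_3 = 1.5, h_3 = 3.5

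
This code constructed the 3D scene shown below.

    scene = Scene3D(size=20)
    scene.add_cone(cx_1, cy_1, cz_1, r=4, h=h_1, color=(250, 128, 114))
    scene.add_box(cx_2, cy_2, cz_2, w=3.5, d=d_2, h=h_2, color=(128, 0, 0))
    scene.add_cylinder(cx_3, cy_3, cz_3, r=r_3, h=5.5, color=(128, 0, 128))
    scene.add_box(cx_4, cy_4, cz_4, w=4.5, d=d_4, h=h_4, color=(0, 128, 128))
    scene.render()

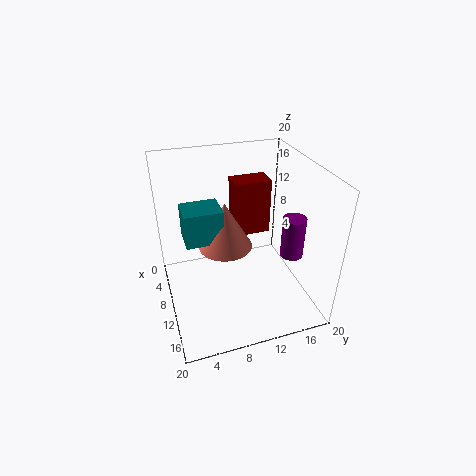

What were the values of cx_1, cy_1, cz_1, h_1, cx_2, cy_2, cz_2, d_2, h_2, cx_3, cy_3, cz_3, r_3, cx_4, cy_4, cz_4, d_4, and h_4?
cx_1 = 7
cy_1 = 9
cz_1 = 7
h_1 = 7
cx_2 = 2.5
cy_2 = 11
cz_2 = 7.5
d_2 = 5.5
h_2 = 8.5
cx_3 = 14.5
cy_3 = 16
cz_3 = 9
r_3 = 1.5
cx_4 = 4
cy_4 = 3
cz_4 = 8.5
d_4 = 5.5
h_4 = 5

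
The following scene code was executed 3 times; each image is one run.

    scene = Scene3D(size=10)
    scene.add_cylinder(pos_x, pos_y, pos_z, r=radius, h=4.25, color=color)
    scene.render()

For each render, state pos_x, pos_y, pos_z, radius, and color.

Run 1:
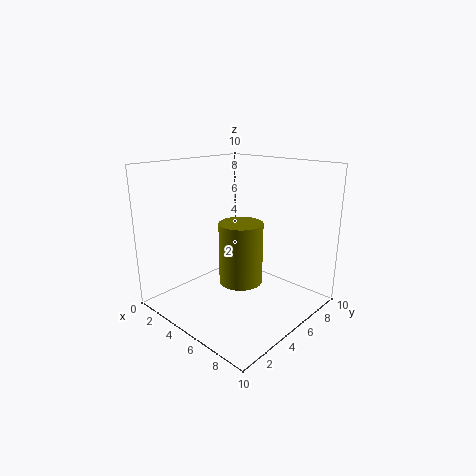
pos_x = 5.5, pos_y = 4.75, pos_z = 2, radius = 1.5, color = 'olive'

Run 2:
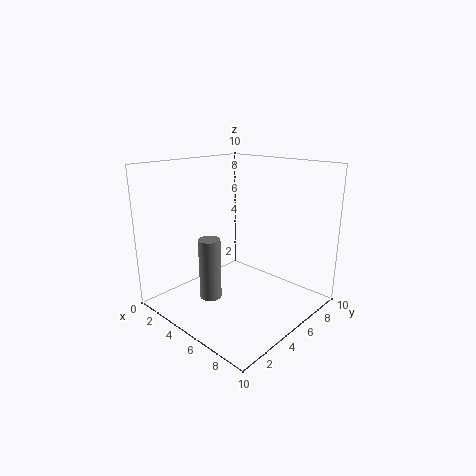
pos_x = 4.25, pos_y = 3, pos_z = 1, radius = 0.75, color = 'gray'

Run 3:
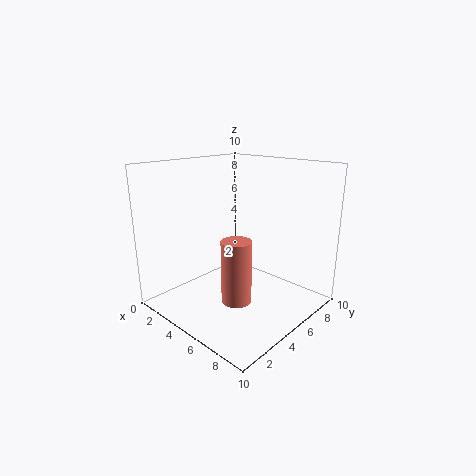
pos_x = 6.25, pos_y = 3.5, pos_z = 1.25, radius = 1, color = 'salmon'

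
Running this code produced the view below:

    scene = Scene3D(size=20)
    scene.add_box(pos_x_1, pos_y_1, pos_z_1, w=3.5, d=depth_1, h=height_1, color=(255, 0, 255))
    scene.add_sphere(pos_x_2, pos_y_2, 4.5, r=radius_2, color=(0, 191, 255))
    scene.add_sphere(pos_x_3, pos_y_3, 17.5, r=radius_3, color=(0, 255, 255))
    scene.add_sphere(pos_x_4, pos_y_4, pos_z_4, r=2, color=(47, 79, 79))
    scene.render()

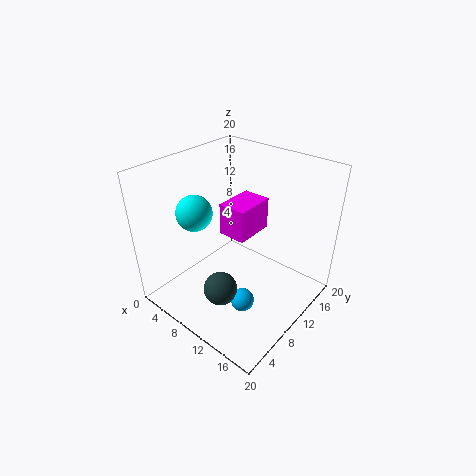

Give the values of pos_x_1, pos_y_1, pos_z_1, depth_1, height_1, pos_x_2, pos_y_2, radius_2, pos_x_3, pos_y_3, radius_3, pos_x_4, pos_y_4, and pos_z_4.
pos_x_1 = 10.5
pos_y_1 = 6
pos_z_1 = 13
depth_1 = 5
height_1 = 4
pos_x_2 = 14.5
pos_y_2 = 5.5
radius_2 = 1.5
pos_x_3 = 10.5
pos_y_3 = 2
radius_3 = 2
pos_x_4 = 13.5
pos_y_4 = 2.5
pos_z_4 = 8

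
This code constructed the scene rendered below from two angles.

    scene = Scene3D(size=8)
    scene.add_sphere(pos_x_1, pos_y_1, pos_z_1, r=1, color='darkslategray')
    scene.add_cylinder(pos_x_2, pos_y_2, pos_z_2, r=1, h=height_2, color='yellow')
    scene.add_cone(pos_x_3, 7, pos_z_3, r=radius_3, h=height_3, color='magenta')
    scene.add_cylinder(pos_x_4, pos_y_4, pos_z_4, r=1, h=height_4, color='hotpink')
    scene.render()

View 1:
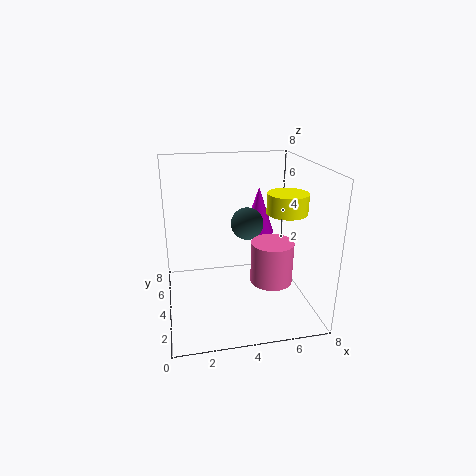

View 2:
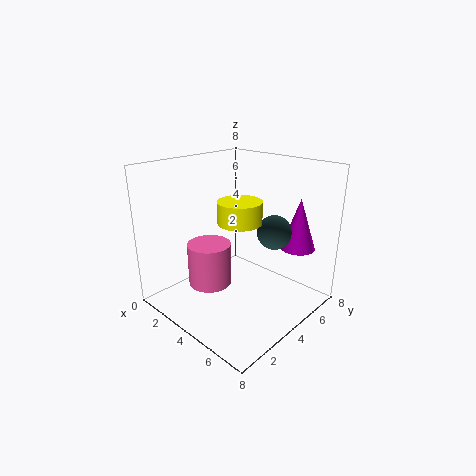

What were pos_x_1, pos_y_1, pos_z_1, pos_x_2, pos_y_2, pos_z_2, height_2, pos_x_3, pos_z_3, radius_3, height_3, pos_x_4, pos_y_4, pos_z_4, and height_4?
pos_x_1 = 5, pos_y_1 = 6, pos_z_1 = 4, pos_x_2 = 6, pos_y_2 = 2, pos_z_2 = 6, height_2 = 1, pos_x_3 = 6, pos_z_3 = 3, radius_3 = 1, height_3 = 3, pos_x_4 = 5, pos_y_4 = 1, pos_z_4 = 3, height_4 = 2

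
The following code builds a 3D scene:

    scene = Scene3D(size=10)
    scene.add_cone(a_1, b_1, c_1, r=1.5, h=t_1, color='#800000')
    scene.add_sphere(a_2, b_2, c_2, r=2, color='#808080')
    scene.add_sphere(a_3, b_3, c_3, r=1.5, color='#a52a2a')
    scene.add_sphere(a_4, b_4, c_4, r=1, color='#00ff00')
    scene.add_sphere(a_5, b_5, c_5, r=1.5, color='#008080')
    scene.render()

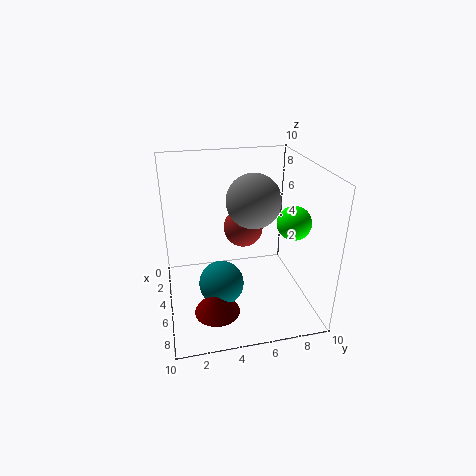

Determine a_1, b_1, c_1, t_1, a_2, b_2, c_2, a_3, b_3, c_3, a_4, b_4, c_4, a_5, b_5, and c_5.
a_1 = 7.5; b_1 = 3; c_1 = 1; t_1 = 2; a_2 = 3.5; b_2 = 6.5; c_2 = 7; a_3 = 2.5; b_3 = 6; c_3 = 4.5; a_4 = 8.5; b_4 = 7.5; c_4 = 7.5; a_5 = 6.5; b_5 = 3.5; c_5 = 2.5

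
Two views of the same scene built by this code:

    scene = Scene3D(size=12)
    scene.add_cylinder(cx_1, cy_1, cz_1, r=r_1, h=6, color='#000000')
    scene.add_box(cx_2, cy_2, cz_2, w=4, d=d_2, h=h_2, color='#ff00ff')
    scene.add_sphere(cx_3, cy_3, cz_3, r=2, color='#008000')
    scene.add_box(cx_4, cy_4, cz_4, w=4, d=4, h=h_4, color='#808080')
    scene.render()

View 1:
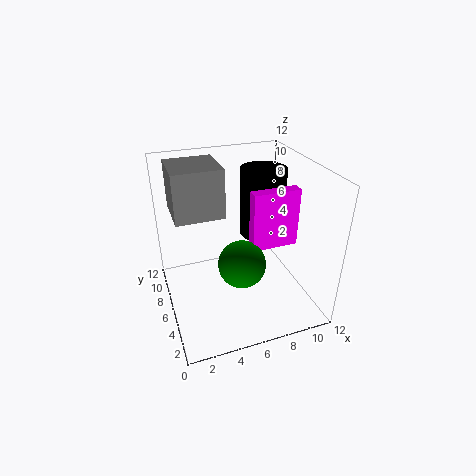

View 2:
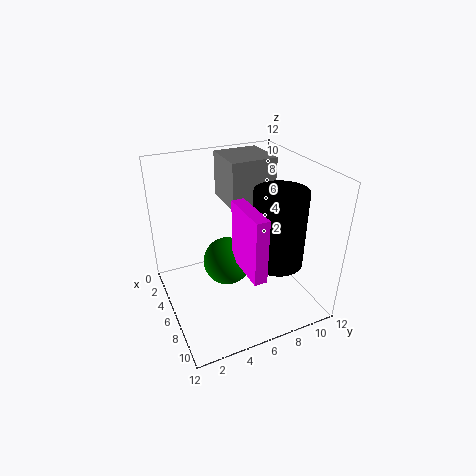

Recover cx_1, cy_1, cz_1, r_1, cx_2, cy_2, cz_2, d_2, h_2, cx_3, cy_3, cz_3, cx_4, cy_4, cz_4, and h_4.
cx_1 = 9, cy_1 = 8, cz_1 = 5, r_1 = 2, cx_2 = 7, cy_2 = 5, cz_2 = 5, d_2 = 1, h_2 = 5, cx_3 = 6, cy_3 = 5, cz_3 = 4, cx_4 = 1, cy_4 = 6, cz_4 = 8, h_4 = 4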